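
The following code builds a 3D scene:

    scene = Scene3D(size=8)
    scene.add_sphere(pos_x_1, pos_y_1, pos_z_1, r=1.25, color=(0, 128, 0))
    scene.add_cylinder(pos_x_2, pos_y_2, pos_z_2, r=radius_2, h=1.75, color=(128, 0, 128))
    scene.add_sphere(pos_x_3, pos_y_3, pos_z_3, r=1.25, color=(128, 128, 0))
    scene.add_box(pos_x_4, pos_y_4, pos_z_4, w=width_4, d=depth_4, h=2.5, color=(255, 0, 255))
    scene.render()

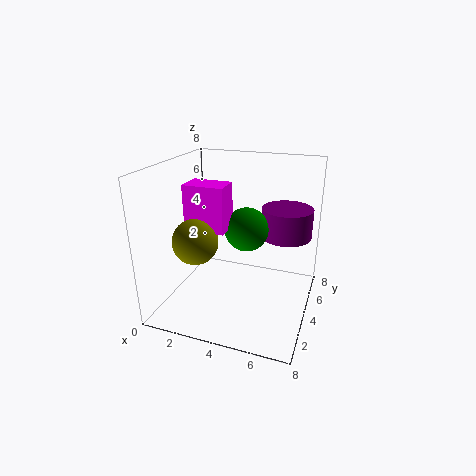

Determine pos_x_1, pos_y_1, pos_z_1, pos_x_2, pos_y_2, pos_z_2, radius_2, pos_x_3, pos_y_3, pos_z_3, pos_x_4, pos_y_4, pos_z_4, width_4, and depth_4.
pos_x_1 = 4.25, pos_y_1 = 4.75, pos_z_1 = 4.25, pos_x_2 = 6.25, pos_y_2 = 6.25, pos_z_2 = 3.5, radius_2 = 1.5, pos_x_3 = 2, pos_y_3 = 2.75, pos_z_3 = 4, pos_x_4 = 1.25, pos_y_4 = 3, pos_z_4 = 4.5, width_4 = 2.25, depth_4 = 1.5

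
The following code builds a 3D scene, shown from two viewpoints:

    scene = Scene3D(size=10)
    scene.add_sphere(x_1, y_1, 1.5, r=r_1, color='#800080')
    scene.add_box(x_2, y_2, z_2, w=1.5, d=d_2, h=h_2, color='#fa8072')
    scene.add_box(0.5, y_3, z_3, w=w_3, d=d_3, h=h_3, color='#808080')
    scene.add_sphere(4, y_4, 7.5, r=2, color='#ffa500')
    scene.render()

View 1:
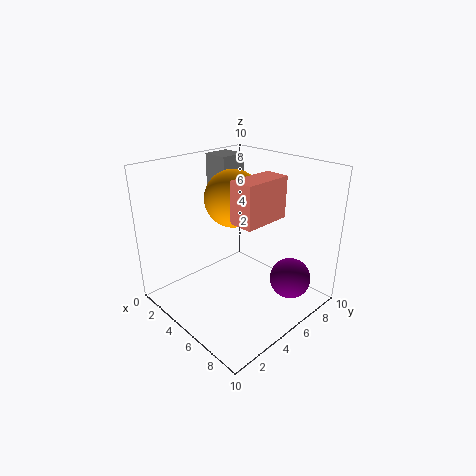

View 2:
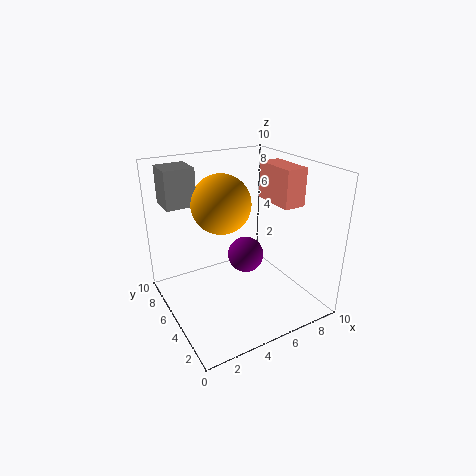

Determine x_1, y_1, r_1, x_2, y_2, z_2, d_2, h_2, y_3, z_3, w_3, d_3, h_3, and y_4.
x_1 = 7.5, y_1 = 8, r_1 = 1.5, x_2 = 7, y_2 = 2.5, z_2 = 7.5, d_2 = 3, h_2 = 2.5, y_3 = 6, z_3 = 7.5, w_3 = 2, d_3 = 2, h_3 = 2.5, y_4 = 5.5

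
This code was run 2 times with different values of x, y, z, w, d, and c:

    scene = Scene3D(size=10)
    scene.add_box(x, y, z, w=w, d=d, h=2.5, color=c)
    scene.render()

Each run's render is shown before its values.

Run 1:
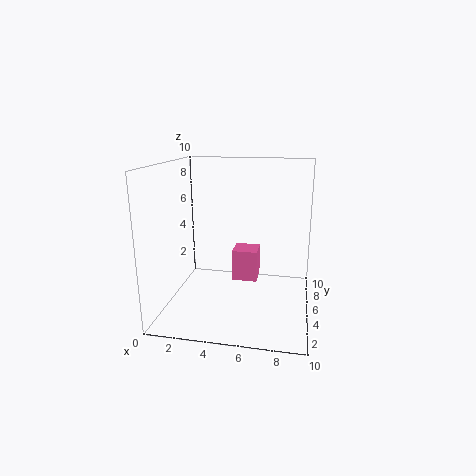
x = 4; y = 7.5; z = 0.5; w = 2; d = 2; c = 'hotpink'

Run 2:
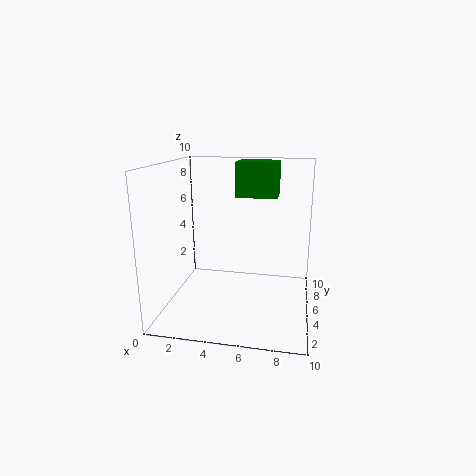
x = 4.5; y = 6.5; z = 7.5; w = 3; d = 2.5; c = 'green'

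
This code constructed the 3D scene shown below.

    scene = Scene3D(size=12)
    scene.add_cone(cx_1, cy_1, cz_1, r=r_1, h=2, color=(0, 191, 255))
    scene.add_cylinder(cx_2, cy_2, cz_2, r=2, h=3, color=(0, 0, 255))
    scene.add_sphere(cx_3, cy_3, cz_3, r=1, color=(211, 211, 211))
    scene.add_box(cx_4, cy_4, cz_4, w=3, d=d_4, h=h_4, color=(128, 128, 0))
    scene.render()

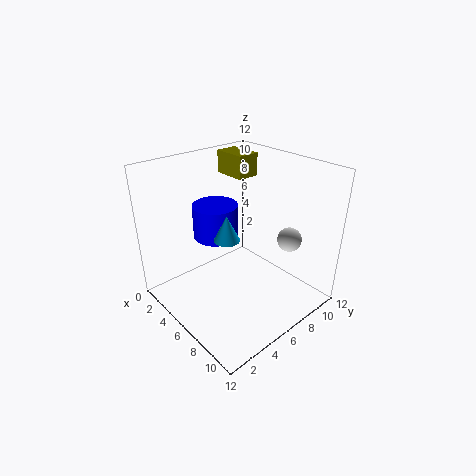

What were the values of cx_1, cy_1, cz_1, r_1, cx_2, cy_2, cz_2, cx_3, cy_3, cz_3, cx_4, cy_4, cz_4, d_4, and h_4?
cx_1 = 7
cy_1 = 4
cz_1 = 7
r_1 = 1
cx_2 = 3
cy_2 = 6
cz_2 = 5
cx_3 = 9
cy_3 = 9
cz_3 = 6
cx_4 = 1
cy_4 = 8
cz_4 = 10
d_4 = 2
h_4 = 2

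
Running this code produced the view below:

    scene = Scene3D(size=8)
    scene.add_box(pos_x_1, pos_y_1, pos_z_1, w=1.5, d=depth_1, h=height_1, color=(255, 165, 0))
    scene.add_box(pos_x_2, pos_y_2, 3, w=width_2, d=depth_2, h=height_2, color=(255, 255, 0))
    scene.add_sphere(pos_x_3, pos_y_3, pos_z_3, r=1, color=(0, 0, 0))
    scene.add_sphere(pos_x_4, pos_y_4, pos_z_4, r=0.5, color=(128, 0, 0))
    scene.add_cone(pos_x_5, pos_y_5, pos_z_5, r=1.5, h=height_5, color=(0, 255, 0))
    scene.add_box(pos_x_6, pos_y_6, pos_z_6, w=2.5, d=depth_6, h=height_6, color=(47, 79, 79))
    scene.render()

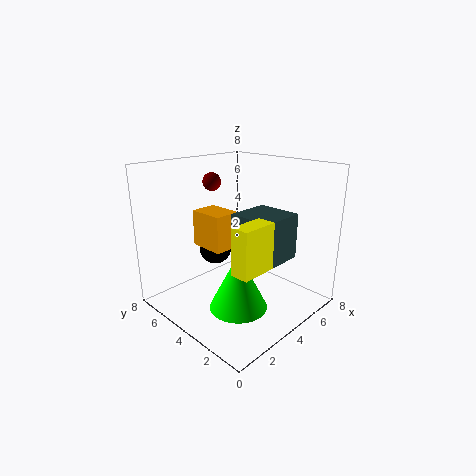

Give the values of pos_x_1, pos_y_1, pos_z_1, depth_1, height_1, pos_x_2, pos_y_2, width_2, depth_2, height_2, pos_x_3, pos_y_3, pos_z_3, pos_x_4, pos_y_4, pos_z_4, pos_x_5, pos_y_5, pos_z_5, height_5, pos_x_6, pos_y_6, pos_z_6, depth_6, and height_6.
pos_x_1 = 2.5
pos_y_1 = 4
pos_z_1 = 3.5
depth_1 = 2
height_1 = 2
pos_x_2 = 2
pos_y_2 = 1.5
width_2 = 2
depth_2 = 1
height_2 = 2.5
pos_x_3 = 4.5
pos_y_3 = 6.5
pos_z_3 = 2.5
pos_x_4 = 3.5
pos_y_4 = 5.5
pos_z_4 = 7
pos_x_5 = 2.5
pos_y_5 = 2.5
pos_z_5 = 1
height_5 = 3
pos_x_6 = 3.5
pos_y_6 = 1.5
pos_z_6 = 3
depth_6 = 2.5
height_6 = 2.5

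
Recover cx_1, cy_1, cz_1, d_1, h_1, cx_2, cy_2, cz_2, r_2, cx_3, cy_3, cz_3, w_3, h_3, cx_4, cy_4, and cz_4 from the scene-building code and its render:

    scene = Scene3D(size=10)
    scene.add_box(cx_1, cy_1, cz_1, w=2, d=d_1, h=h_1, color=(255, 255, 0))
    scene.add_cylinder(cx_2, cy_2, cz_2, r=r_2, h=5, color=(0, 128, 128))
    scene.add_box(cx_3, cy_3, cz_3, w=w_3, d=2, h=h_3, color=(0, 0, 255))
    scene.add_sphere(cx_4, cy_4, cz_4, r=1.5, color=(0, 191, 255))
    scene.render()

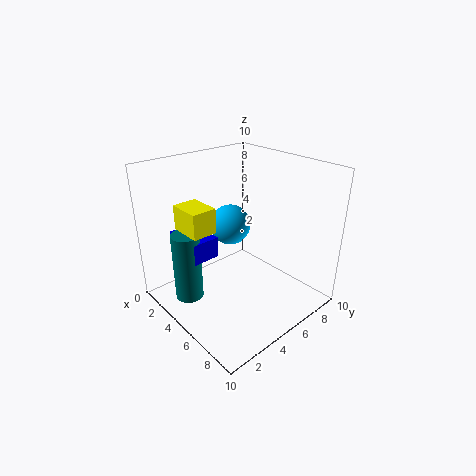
cx_1 = 4.5
cy_1 = 0.5
cz_1 = 7
d_1 = 1.5
h_1 = 1.5
cx_2 = 3
cy_2 = 2
cz_2 = 0.5
r_2 = 1
cx_3 = 1
cy_3 = 2
cz_3 = 3.5
w_3 = 3
h_3 = 1.5
cx_4 = 3
cy_4 = 6
cz_4 = 5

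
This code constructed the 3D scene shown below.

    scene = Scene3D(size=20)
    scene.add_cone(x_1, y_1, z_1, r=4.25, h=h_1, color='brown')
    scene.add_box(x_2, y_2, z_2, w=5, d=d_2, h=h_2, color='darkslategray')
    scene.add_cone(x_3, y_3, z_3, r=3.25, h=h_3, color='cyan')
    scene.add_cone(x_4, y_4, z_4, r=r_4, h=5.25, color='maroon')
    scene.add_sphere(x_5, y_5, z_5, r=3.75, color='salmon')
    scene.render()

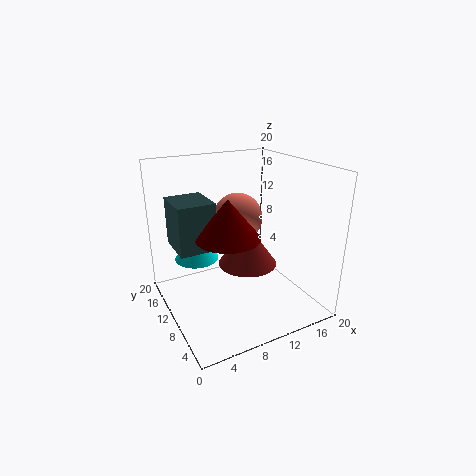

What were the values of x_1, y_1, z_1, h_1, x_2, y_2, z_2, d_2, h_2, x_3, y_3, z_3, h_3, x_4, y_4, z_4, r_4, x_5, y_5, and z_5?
x_1 = 12
y_1 = 10.75
z_1 = 5.25
h_1 = 6
x_2 = 1.5
y_2 = 9.25
z_2 = 9.25
d_2 = 5.75
h_2 = 6.5
x_3 = 5.75
y_3 = 15.25
z_3 = 5.5
h_3 = 4.5
x_4 = 7.5
y_4 = 8
z_4 = 11.25
r_4 = 4.25
x_5 = 12.5
y_5 = 14.75
z_5 = 11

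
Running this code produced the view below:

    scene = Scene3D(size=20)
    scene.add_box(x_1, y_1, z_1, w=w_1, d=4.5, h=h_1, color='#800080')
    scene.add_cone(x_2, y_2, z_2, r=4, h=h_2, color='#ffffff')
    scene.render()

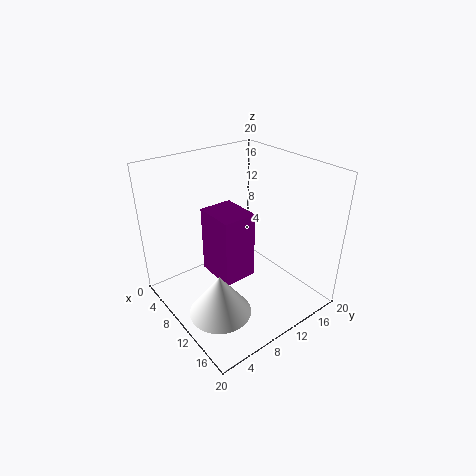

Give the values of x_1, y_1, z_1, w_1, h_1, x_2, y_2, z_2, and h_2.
x_1 = 8
y_1 = 5.5
z_1 = 6
w_1 = 5.5
h_1 = 9
x_2 = 14
y_2 = 4
z_2 = 3
h_2 = 5.5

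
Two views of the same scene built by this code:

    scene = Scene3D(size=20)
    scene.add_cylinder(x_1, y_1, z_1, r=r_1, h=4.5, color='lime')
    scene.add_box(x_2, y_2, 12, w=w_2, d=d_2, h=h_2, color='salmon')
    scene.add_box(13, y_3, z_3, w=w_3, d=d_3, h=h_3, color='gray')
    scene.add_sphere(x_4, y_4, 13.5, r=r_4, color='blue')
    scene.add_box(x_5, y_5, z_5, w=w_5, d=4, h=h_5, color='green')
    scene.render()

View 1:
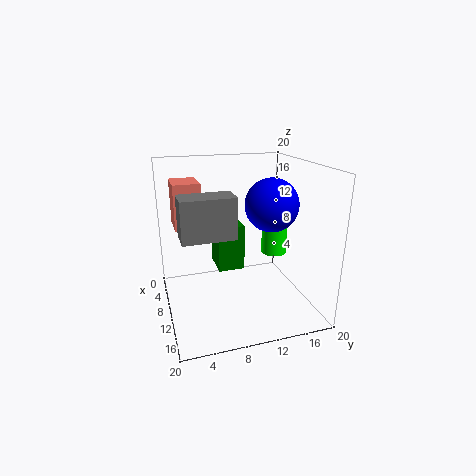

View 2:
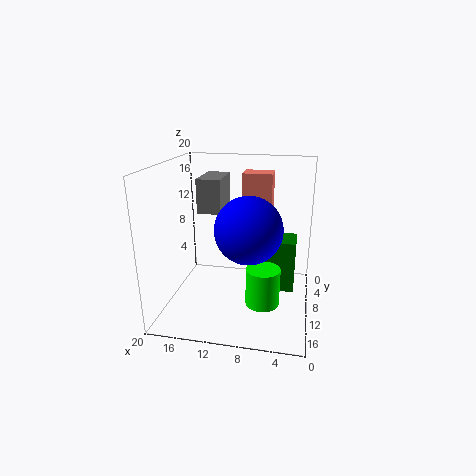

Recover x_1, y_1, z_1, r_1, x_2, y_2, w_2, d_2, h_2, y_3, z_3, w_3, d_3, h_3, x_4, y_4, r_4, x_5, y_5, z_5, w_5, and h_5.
x_1 = 5.5; y_1 = 17.5; z_1 = 5; r_1 = 2; x_2 = 6; y_2 = 1.5; w_2 = 4.5; d_2 = 3.5; h_2 = 6; y_3 = 1.5; z_3 = 12.5; w_3 = 3.5; d_3 = 6.5; h_3 = 5; x_4 = 7.5; y_4 = 16; r_4 = 4; x_5 = 2; y_5 = 8; z_5 = 3.5; w_5 = 5; h_5 = 7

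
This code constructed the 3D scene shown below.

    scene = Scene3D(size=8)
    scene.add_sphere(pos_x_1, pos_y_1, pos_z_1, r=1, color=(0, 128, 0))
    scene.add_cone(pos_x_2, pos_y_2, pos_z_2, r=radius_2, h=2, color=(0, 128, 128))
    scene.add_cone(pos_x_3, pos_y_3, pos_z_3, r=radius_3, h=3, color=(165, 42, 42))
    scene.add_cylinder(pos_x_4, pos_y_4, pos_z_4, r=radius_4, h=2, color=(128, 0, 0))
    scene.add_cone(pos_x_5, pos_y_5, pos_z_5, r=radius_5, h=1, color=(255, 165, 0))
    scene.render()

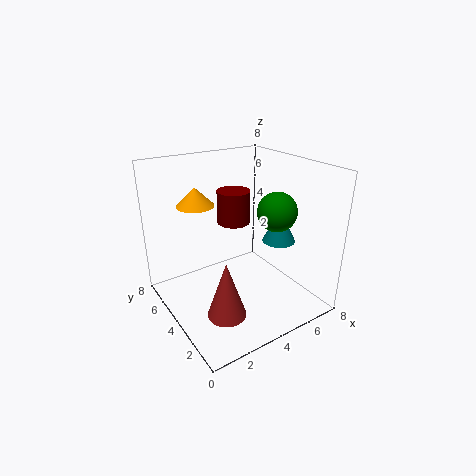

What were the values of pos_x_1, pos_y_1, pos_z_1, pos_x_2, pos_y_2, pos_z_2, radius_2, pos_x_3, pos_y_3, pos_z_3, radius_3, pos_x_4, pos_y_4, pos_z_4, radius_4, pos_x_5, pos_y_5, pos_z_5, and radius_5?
pos_x_1 = 5; pos_y_1 = 2; pos_z_1 = 6; pos_x_2 = 7; pos_y_2 = 4; pos_z_2 = 3; radius_2 = 1; pos_x_3 = 2; pos_y_3 = 2; pos_z_3 = 1; radius_3 = 1; pos_x_4 = 5; pos_y_4 = 6; pos_z_4 = 4; radius_4 = 1; pos_x_5 = 2; pos_y_5 = 5; pos_z_5 = 6; radius_5 = 1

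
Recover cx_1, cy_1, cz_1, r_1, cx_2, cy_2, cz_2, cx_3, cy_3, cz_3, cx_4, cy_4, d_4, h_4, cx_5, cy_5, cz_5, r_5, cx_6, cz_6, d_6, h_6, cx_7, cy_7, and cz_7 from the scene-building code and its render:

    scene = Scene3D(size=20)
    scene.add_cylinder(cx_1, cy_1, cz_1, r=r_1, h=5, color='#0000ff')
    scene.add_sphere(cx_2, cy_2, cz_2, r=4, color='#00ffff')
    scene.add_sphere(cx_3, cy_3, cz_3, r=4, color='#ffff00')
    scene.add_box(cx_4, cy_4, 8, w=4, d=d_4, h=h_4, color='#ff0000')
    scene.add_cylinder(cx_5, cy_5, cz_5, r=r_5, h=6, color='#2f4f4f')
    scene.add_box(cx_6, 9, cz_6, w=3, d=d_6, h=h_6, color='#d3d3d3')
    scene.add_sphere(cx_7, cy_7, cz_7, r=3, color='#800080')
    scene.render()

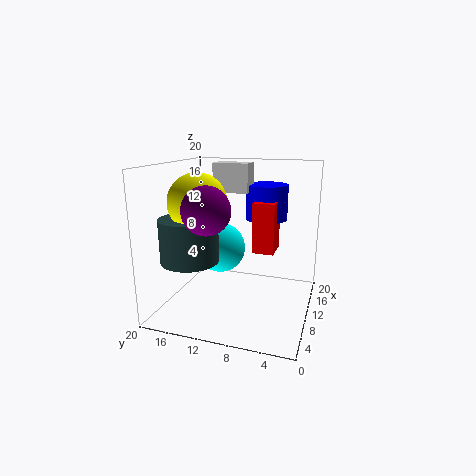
cx_1 = 14
cy_1 = 7
cz_1 = 12
r_1 = 3
cx_2 = 16
cy_2 = 15
cz_2 = 6
cx_3 = 8
cy_3 = 15
cz_3 = 15
cx_4 = 10
cy_4 = 5
d_4 = 3
h_4 = 7
cx_5 = 7
cy_5 = 16
cz_5 = 7
r_5 = 4
cx_6 = 11
cz_6 = 16
d_6 = 5
h_6 = 4
cx_7 = 4
cy_7 = 12
cz_7 = 15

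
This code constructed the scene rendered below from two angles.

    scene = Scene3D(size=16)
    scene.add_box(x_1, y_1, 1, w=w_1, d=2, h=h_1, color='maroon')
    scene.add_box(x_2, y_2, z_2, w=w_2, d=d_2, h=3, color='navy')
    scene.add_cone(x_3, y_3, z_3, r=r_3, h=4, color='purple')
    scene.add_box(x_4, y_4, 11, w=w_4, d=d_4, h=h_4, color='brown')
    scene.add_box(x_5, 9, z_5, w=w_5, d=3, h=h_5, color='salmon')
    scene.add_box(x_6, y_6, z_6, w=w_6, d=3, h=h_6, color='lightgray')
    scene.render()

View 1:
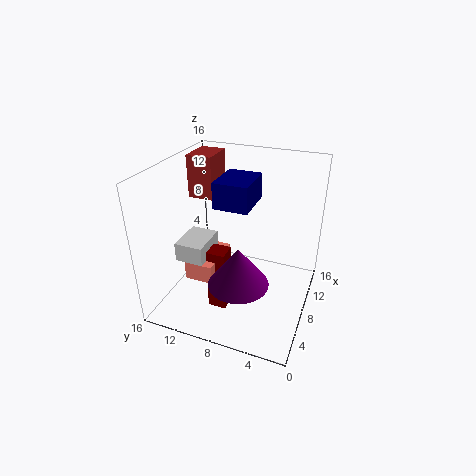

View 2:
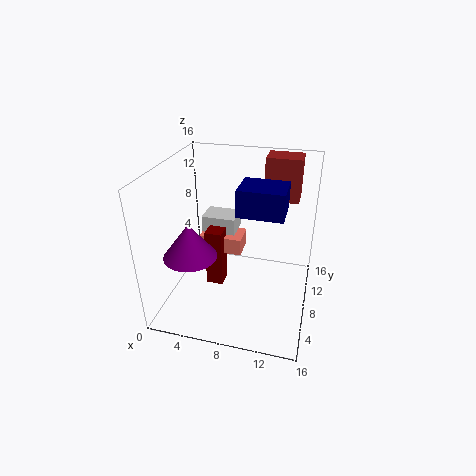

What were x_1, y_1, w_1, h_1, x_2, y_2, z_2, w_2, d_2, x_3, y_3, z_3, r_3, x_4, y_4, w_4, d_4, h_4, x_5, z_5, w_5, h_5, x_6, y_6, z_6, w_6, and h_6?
x_1 = 4
y_1 = 8
w_1 = 2
h_1 = 7
x_2 = 8
y_2 = 7
z_2 = 11
w_2 = 5
d_2 = 4
x_3 = 3
y_3 = 6
z_3 = 6
r_3 = 3
x_4 = 10
y_4 = 12
w_4 = 4
d_4 = 3
h_4 = 5
x_5 = 3
z_5 = 5
w_5 = 5
h_5 = 2
x_6 = 3
y_6 = 10
z_6 = 7
w_6 = 4
h_6 = 2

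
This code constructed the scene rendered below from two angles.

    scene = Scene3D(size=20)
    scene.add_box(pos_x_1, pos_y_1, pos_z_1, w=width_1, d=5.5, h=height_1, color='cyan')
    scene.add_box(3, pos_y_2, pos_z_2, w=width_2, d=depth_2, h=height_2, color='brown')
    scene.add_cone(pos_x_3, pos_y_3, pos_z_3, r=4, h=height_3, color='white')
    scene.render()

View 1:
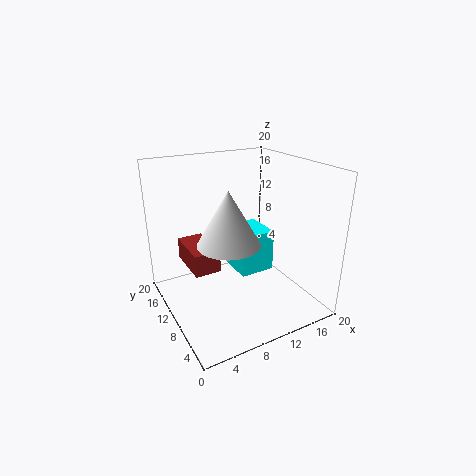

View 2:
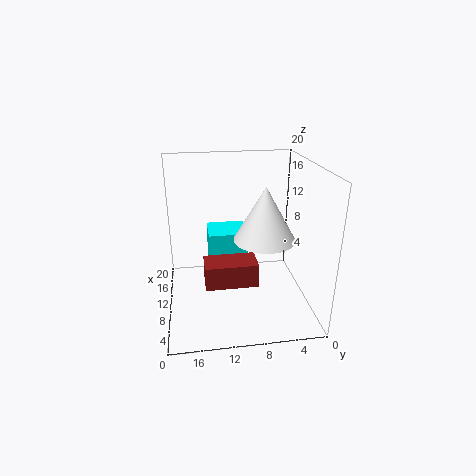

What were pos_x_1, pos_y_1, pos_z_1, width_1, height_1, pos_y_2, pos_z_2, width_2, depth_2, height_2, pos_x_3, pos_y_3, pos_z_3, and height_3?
pos_x_1 = 10
pos_y_1 = 8.5
pos_z_1 = 4.5
width_1 = 5
height_1 = 6
pos_y_2 = 8.5
pos_z_2 = 6.5
width_2 = 3.5
depth_2 = 6.5
height_2 = 3
pos_x_3 = 7
pos_y_3 = 7
pos_z_3 = 11
height_3 = 7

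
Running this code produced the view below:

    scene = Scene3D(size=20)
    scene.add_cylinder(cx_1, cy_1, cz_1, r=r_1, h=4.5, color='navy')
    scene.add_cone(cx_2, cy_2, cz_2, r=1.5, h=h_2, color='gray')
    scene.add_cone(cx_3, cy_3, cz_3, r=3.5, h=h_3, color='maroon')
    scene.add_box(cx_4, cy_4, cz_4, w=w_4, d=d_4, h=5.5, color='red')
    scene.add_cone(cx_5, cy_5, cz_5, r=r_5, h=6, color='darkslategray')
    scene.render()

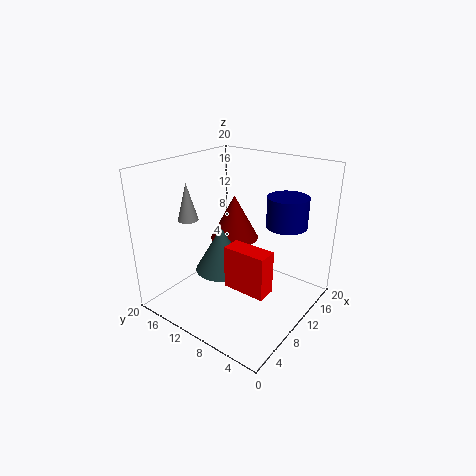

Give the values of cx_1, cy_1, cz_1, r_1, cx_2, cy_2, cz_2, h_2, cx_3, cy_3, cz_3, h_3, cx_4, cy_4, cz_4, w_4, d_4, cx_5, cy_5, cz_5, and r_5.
cx_1 = 16.5
cy_1 = 6
cz_1 = 10.5
r_1 = 3
cx_2 = 8
cy_2 = 17.5
cz_2 = 11.5
h_2 = 5.5
cx_3 = 12.5
cy_3 = 12.5
cz_3 = 8.5
h_3 = 6.5
cx_4 = 4.5
cy_4 = 2.5
cz_4 = 6
w_4 = 2.5
d_4 = 5.5
cx_5 = 7
cy_5 = 10.5
cz_5 = 6.5
r_5 = 3.5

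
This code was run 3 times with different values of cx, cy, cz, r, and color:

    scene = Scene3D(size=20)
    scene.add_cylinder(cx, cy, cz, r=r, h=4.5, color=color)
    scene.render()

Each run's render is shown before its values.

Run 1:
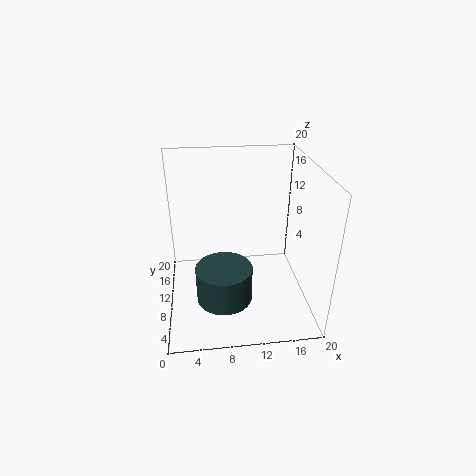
cx = 7.5, cy = 4, cz = 5, r = 3.5, color = 'darkslategray'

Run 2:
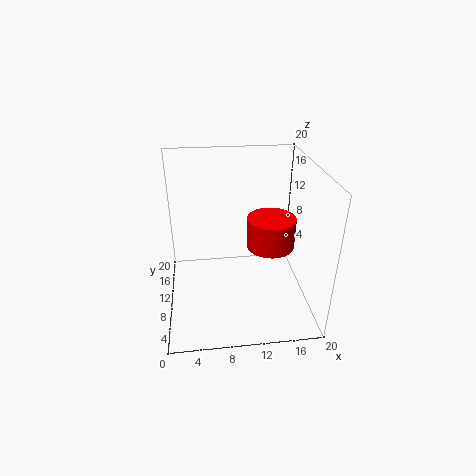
cx = 15, cy = 11.5, cz = 7.5, r = 3.5, color = 'red'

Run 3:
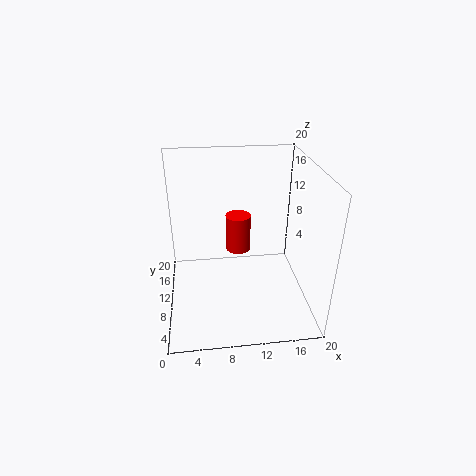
cx = 9.5, cy = 6, cz = 11, r = 1.5, color = 'red'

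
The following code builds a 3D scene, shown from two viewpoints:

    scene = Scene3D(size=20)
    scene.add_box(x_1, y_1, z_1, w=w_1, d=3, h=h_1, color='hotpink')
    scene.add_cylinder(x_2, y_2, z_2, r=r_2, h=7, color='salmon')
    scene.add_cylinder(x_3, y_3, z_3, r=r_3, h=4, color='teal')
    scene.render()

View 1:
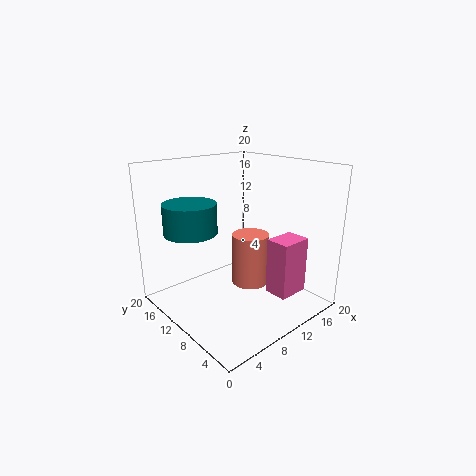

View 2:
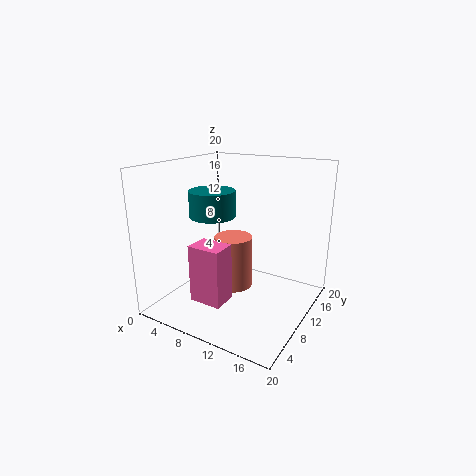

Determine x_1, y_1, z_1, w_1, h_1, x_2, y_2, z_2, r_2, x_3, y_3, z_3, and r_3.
x_1 = 9, y_1 = 0.5, z_1 = 5, w_1 = 4, h_1 = 7, x_2 = 10.5, y_2 = 8, z_2 = 4, r_2 = 2.5, x_3 = 4, y_3 = 12.5, z_3 = 11.5, r_3 = 3.5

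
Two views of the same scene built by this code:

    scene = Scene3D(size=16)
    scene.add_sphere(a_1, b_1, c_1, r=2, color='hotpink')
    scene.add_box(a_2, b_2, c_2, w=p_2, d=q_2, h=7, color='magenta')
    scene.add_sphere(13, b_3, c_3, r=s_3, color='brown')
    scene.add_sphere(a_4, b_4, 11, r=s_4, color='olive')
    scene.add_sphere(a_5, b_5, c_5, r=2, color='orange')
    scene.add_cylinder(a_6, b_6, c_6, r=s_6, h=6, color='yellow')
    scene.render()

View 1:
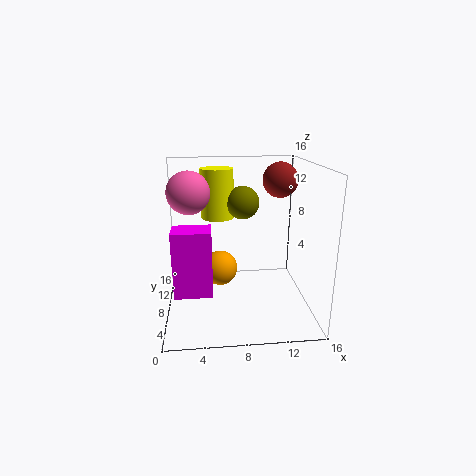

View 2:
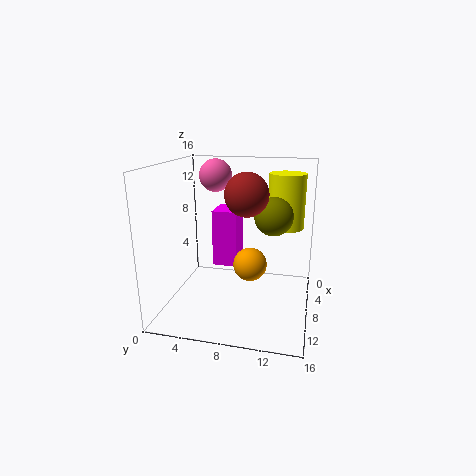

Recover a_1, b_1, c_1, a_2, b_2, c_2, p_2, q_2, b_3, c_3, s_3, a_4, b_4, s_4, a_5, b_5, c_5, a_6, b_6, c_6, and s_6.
a_1 = 3
b_1 = 4
c_1 = 14
a_2 = 1
b_2 = 4
c_2 = 3
p_2 = 4
q_2 = 3
b_3 = 10
c_3 = 14
s_3 = 2
a_4 = 9
b_4 = 12
s_4 = 2
a_5 = 6
b_5 = 9
c_5 = 4
a_6 = 6
b_6 = 13
c_6 = 9
s_6 = 2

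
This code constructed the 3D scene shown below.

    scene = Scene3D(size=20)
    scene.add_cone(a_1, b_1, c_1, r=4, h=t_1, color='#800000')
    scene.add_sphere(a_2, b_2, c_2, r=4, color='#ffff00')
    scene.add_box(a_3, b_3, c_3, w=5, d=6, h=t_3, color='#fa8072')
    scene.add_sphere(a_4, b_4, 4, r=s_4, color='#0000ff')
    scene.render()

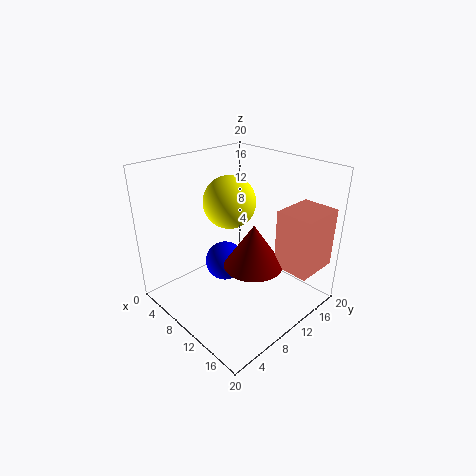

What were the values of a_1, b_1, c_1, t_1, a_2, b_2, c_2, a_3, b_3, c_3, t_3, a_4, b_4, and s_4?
a_1 = 13; b_1 = 10; c_1 = 7; t_1 = 6; a_2 = 5; b_2 = 13; c_2 = 13; a_3 = 15; b_3 = 12; c_3 = 7; t_3 = 8; a_4 = 6; b_4 = 11; s_4 = 3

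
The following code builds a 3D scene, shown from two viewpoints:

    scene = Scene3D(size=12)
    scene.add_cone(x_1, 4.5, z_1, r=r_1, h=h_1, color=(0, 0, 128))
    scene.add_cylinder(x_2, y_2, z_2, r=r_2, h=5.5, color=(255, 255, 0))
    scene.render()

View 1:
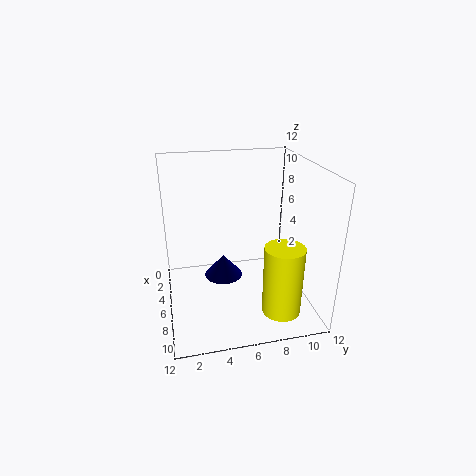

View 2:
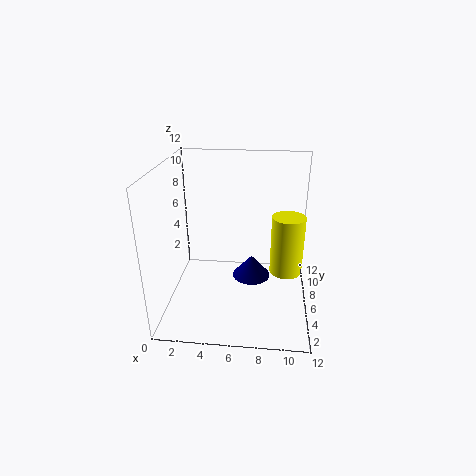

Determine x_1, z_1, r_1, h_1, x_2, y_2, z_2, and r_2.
x_1 = 7.25, z_1 = 3.5, r_1 = 1.5, h_1 = 1.75, x_2 = 10.25, y_2 = 8.5, z_2 = 1.5, r_2 = 1.5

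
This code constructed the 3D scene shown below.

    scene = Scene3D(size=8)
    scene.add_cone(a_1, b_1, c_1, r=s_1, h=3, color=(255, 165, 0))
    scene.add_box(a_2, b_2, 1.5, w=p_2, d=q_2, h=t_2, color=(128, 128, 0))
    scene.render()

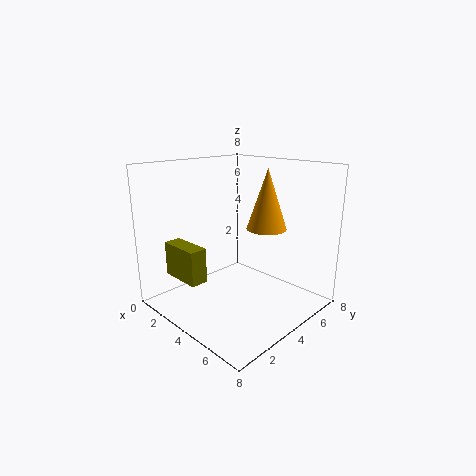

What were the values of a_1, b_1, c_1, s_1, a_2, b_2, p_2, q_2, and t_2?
a_1 = 6
b_1 = 4
c_1 = 5
s_1 = 1
a_2 = 0.5
b_2 = 1.5
p_2 = 2.5
q_2 = 1
t_2 = 2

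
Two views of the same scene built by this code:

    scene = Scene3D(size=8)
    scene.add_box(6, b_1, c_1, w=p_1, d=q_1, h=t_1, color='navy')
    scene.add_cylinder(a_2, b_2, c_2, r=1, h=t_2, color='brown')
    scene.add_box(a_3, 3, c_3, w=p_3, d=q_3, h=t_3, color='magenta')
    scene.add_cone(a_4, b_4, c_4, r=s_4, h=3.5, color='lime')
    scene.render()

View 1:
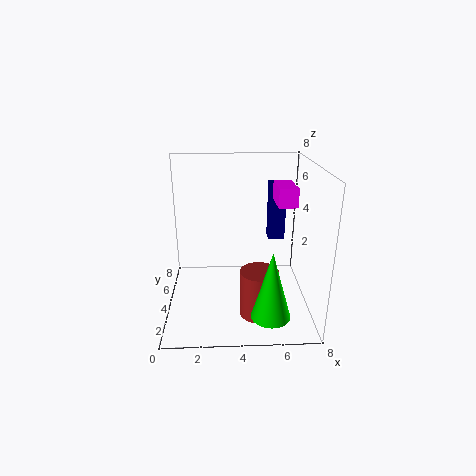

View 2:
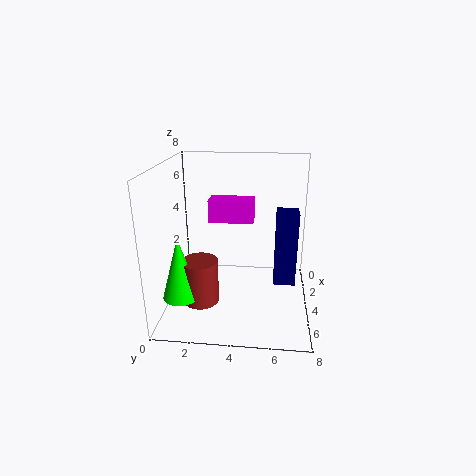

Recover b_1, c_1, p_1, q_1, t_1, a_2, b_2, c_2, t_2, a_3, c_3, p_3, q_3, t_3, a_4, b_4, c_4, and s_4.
b_1 = 6; c_1 = 3; p_1 = 1; q_1 = 1; t_1 = 3.5; a_2 = 5; b_2 = 2; c_2 = 0.5; t_2 = 2.5; a_3 = 6; c_3 = 6; p_3 = 1; q_3 = 2; t_3 = 1; a_4 = 5.5; b_4 = 1; c_4 = 1; s_4 = 1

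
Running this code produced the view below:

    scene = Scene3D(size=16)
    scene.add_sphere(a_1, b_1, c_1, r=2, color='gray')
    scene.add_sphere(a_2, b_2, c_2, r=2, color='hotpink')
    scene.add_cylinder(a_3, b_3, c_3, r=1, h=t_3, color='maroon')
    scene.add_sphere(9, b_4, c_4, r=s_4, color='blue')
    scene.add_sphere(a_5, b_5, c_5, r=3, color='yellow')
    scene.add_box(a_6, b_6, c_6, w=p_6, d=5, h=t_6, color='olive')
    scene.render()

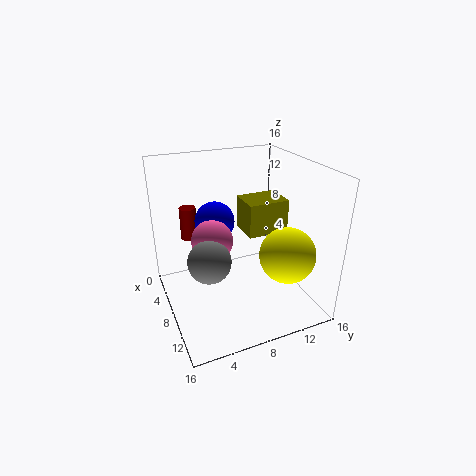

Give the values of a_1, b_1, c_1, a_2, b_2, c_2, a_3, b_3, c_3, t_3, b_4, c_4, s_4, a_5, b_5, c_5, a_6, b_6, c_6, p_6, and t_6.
a_1 = 13; b_1 = 3; c_1 = 9; a_2 = 11; b_2 = 4; c_2 = 10; a_3 = 2; b_3 = 4; c_3 = 6; t_3 = 4; b_4 = 5; c_4 = 11; s_4 = 2; a_5 = 12; b_5 = 12; c_5 = 7; a_6 = 3; b_6 = 10; c_6 = 7; p_6 = 4; t_6 = 4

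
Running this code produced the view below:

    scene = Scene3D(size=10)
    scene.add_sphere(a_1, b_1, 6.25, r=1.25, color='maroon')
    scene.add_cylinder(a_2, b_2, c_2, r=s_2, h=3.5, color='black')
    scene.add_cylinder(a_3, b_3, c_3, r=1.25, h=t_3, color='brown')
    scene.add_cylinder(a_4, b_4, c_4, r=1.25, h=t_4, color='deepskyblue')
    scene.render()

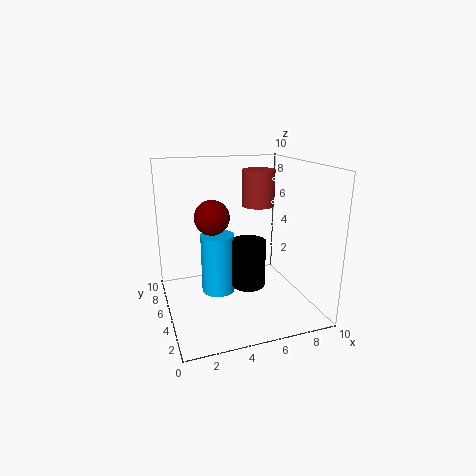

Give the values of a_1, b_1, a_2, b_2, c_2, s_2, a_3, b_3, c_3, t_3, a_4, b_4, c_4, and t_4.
a_1 = 3.5
b_1 = 6.25
a_2 = 6
b_2 = 5.5
c_2 = 1
s_2 = 1.25
a_3 = 7.5
b_3 = 7.5
c_3 = 6.5
t_3 = 2.75
a_4 = 4
b_4 = 6.75
c_4 = 0.25
t_4 = 4.5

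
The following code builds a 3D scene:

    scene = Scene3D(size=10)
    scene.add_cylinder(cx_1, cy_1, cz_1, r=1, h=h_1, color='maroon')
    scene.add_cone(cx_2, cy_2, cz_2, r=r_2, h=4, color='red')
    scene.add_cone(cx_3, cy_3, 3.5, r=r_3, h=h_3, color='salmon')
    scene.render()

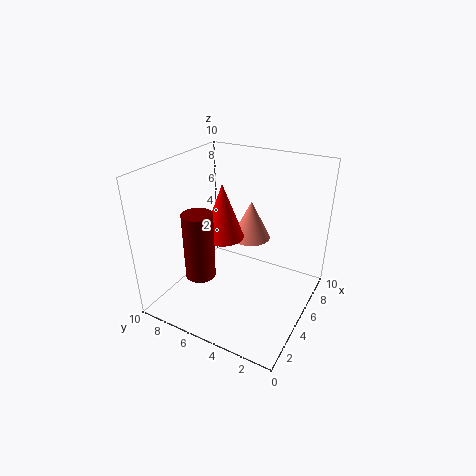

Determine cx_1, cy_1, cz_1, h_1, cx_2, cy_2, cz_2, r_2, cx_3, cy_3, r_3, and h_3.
cx_1 = 2.5
cy_1 = 6.5
cz_1 = 3
h_1 = 4.5
cx_2 = 5.5
cy_2 = 6.5
cz_2 = 4.5
r_2 = 1.5
cx_3 = 8
cy_3 = 5.5
r_3 = 1.5
h_3 = 3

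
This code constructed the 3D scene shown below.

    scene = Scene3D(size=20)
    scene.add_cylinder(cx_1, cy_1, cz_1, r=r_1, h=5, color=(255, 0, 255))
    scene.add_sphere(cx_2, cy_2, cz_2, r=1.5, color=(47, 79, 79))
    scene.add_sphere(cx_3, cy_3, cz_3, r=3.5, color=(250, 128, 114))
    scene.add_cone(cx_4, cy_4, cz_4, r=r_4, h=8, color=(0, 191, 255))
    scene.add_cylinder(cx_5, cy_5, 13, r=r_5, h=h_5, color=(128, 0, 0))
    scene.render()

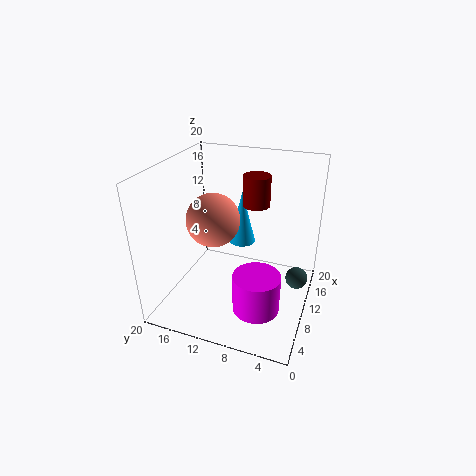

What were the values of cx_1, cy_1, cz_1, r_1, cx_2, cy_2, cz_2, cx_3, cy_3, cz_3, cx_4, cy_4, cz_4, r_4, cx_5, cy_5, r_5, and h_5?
cx_1 = 4.5
cy_1 = 5.5
cz_1 = 3.5
r_1 = 3
cx_2 = 10.5
cy_2 = 1.5
cz_2 = 5
cx_3 = 7.5
cy_3 = 12.5
cz_3 = 13.5
cx_4 = 14.5
cy_4 = 11
cz_4 = 7
r_4 = 2
cx_5 = 15
cy_5 = 9
r_5 = 2
h_5 = 4.5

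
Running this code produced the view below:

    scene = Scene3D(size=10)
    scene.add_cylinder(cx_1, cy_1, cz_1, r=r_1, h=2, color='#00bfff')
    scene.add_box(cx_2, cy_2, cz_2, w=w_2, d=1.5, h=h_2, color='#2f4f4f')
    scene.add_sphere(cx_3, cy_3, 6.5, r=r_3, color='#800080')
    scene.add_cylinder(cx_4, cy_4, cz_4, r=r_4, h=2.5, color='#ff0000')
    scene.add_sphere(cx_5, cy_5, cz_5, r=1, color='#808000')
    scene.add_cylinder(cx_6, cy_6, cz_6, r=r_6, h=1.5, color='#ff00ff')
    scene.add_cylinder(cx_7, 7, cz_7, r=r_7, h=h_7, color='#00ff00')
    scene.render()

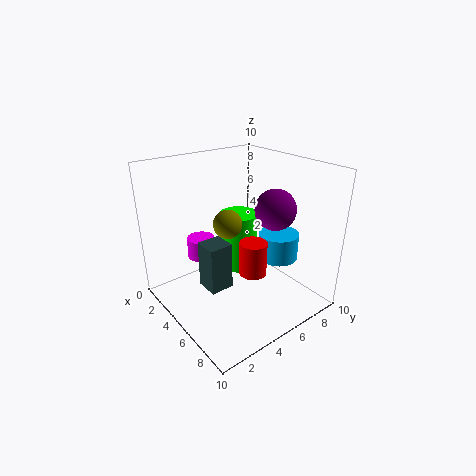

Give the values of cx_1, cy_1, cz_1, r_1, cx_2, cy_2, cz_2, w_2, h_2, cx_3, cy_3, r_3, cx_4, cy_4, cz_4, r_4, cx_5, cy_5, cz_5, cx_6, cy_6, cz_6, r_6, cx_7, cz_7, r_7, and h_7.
cx_1 = 5.5
cy_1 = 8.5
cz_1 = 2.5
r_1 = 1.5
cx_2 = 5.5
cy_2 = 1.5
cz_2 = 3
w_2 = 1.5
h_2 = 3
cx_3 = 5.5
cy_3 = 8
r_3 = 1.5
cx_4 = 5.5
cy_4 = 6
cz_4 = 2
r_4 = 1
cx_5 = 4.5
cy_5 = 4.5
cz_5 = 6
cx_6 = 2.5
cy_6 = 3.5
cz_6 = 3
r_6 = 1
cx_7 = 2.5
cz_7 = 1
r_7 = 1.5
h_7 = 4.5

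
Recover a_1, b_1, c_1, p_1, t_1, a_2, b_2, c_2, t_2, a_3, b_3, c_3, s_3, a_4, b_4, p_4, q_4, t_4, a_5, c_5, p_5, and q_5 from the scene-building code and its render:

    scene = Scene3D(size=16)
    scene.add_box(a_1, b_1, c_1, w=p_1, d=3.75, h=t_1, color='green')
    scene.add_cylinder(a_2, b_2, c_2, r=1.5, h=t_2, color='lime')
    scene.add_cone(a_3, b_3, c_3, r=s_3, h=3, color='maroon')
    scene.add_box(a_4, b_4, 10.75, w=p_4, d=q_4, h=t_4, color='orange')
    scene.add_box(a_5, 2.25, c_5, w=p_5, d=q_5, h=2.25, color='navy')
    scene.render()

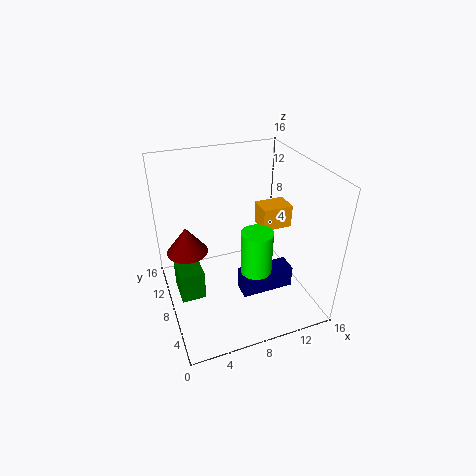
a_1 = 1
b_1 = 7.25
c_1 = 1.25
p_1 = 2.75
t_1 = 3.5
a_2 = 7.75
b_2 = 2.5
c_2 = 7.75
t_2 = 4.25
a_3 = 2.5
b_3 = 9.25
c_3 = 6.75
s_3 = 2.25
a_4 = 9.25
b_4 = 4.25
p_4 = 3
q_4 = 2.25
t_4 = 2.25
a_5 = 6.5
c_5 = 4.75
p_5 = 5.25
q_5 = 2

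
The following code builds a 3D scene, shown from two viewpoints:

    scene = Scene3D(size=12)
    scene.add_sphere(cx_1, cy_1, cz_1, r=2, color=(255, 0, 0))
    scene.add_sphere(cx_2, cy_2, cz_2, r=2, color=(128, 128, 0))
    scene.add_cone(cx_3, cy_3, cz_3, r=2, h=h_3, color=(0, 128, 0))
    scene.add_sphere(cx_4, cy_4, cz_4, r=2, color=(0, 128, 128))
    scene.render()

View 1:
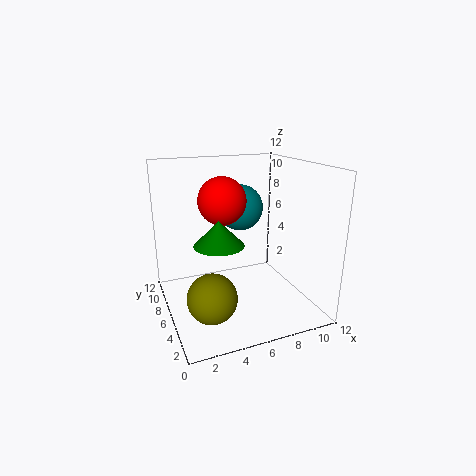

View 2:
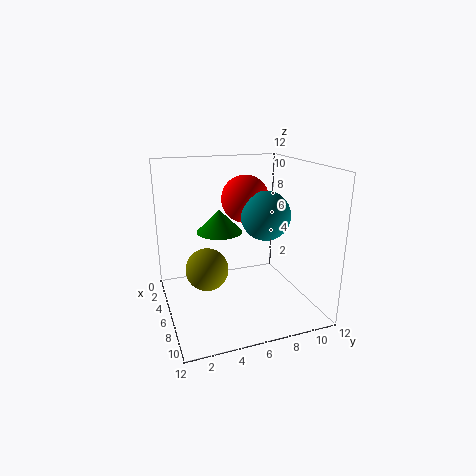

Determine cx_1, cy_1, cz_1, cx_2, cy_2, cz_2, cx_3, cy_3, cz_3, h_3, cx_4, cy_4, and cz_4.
cx_1 = 5
cy_1 = 7
cz_1 = 9
cx_2 = 3
cy_2 = 4
cz_2 = 2
cx_3 = 4
cy_3 = 5
cz_3 = 6
h_3 = 2
cx_4 = 7
cy_4 = 8
cz_4 = 8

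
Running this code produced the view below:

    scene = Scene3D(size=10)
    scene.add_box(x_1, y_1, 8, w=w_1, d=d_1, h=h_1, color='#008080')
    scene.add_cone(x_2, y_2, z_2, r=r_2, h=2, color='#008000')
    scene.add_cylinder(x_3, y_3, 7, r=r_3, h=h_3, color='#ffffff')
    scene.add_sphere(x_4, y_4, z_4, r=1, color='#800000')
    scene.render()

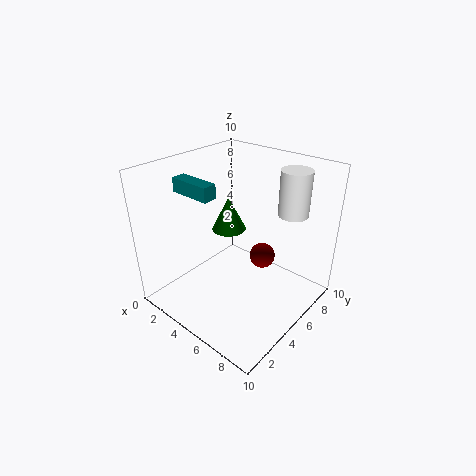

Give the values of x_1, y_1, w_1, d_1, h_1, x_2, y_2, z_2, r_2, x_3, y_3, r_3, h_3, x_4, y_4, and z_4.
x_1 = 1; y_1 = 3; w_1 = 3; d_1 = 1; h_1 = 1; x_2 = 6; y_2 = 3; z_2 = 7; r_2 = 1; x_3 = 8; y_3 = 7; r_3 = 1; h_3 = 3; x_4 = 5; y_4 = 8; z_4 = 2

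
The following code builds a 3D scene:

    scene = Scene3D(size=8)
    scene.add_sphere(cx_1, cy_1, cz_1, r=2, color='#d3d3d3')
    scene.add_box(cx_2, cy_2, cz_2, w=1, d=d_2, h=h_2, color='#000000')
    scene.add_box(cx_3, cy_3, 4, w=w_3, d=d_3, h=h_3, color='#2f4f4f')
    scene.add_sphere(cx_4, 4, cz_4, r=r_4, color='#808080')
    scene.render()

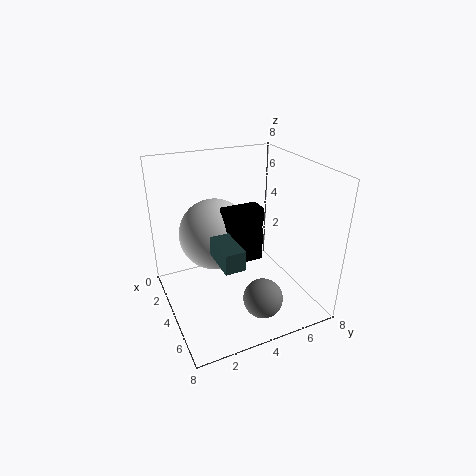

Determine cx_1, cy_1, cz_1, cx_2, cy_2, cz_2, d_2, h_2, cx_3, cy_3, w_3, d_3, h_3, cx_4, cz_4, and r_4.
cx_1 = 3
cy_1 = 3
cz_1 = 4
cx_2 = 4
cy_2 = 3
cz_2 = 3
d_2 = 2
h_2 = 3
cx_3 = 5
cy_3 = 2
w_3 = 2
d_3 = 1
h_3 = 1
cx_4 = 7
cz_4 = 2
r_4 = 1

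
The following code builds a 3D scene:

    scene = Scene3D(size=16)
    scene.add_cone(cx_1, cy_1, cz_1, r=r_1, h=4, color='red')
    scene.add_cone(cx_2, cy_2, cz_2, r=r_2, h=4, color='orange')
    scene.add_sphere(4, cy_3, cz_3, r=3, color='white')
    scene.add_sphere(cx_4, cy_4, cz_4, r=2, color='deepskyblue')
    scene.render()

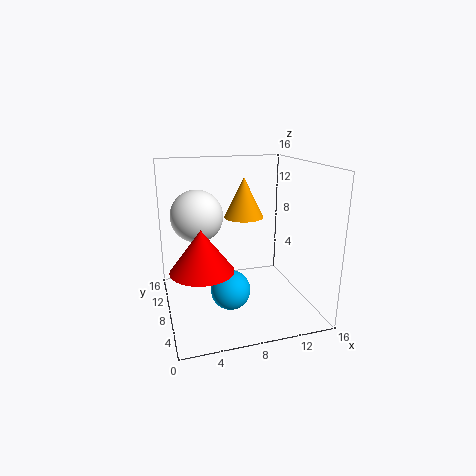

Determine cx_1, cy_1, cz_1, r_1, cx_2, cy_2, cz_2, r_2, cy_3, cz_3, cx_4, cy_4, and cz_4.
cx_1 = 3; cy_1 = 3; cz_1 = 7; r_1 = 3; cx_2 = 8; cy_2 = 6; cz_2 = 11; r_2 = 2; cy_3 = 11; cz_3 = 10; cx_4 = 6; cy_4 = 4; cz_4 = 4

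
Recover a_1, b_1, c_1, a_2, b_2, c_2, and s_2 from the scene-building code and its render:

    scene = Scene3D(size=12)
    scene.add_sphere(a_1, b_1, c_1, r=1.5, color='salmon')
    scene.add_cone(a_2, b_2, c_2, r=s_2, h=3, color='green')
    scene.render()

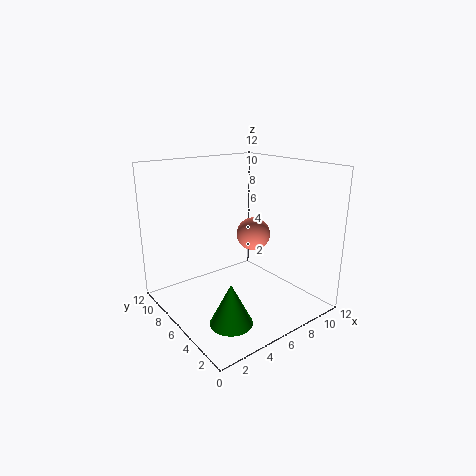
a_1 = 8.5; b_1 = 7; c_1 = 5.5; a_2 = 2; b_2 = 1.5; c_2 = 2; s_2 = 1.5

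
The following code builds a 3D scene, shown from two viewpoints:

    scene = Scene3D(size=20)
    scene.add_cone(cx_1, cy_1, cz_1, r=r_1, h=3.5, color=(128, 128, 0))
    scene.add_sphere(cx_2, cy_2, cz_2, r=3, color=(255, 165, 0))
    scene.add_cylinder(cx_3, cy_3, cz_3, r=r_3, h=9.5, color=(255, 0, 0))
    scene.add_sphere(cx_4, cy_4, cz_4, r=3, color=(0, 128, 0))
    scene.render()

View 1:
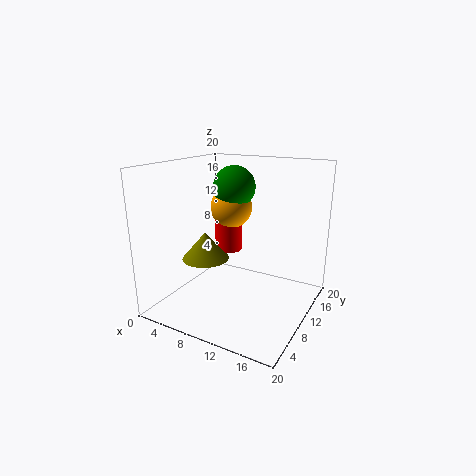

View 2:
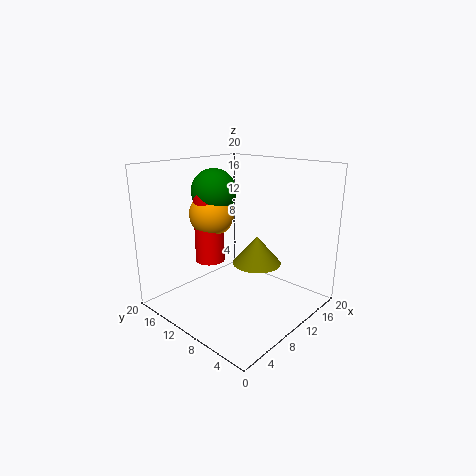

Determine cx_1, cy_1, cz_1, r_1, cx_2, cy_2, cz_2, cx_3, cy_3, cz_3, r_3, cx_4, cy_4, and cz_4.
cx_1 = 8, cy_1 = 5, cz_1 = 8.5, r_1 = 3, cx_2 = 7.5, cy_2 = 12.5, cz_2 = 13.5, cx_3 = 7, cy_3 = 12.5, cz_3 = 7, r_3 = 2, cx_4 = 8, cy_4 = 12.5, cz_4 = 16.5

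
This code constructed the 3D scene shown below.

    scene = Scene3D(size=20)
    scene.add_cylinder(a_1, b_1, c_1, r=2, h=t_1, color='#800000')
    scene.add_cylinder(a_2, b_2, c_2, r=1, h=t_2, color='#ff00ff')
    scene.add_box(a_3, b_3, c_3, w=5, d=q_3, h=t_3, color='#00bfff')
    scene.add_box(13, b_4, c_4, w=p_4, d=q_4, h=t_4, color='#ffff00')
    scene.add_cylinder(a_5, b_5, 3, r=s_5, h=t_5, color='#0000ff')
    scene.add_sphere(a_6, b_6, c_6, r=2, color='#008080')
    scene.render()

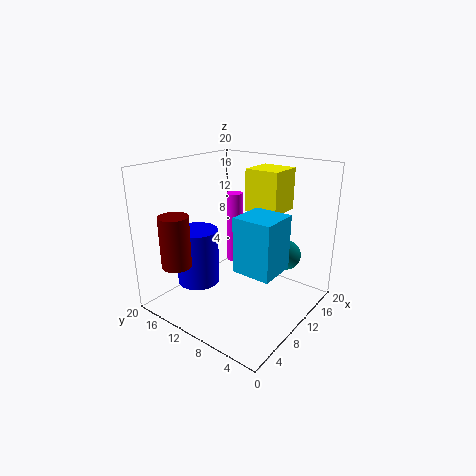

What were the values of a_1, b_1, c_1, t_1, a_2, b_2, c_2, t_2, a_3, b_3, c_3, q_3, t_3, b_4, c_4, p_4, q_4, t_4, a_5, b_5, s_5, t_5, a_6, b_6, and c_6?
a_1 = 3; b_1 = 15; c_1 = 7; t_1 = 7; a_2 = 8; b_2 = 9; c_2 = 8; t_2 = 9; a_3 = 5; b_3 = 2; c_3 = 8; q_3 = 5; t_3 = 7; b_4 = 6; c_4 = 13; p_4 = 5; q_4 = 5; t_4 = 6; a_5 = 7; b_5 = 15; s_5 = 3; t_5 = 8; a_6 = 13; b_6 = 4; c_6 = 8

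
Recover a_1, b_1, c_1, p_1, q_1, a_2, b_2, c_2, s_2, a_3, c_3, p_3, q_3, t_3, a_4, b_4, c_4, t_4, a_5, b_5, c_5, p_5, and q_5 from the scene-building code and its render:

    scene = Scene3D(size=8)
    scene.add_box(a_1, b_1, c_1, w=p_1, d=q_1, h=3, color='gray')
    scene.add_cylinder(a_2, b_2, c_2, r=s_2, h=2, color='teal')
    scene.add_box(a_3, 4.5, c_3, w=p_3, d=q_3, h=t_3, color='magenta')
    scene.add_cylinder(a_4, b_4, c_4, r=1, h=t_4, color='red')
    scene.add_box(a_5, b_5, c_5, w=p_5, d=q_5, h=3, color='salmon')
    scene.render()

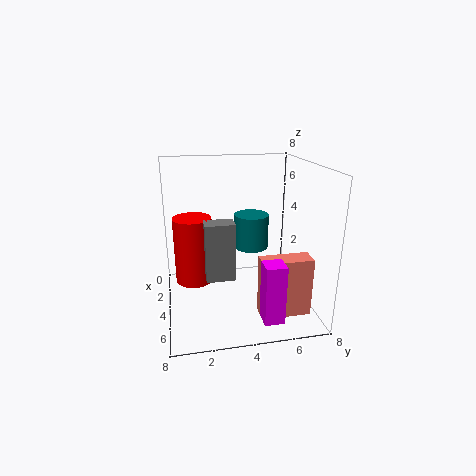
a_1 = 5; b_1 = 2; c_1 = 2.5; p_1 = 1; q_1 = 1.5; a_2 = 3; b_2 = 5; c_2 = 3; s_2 = 1; a_3 = 7; c_3 = 1; p_3 = 1; q_3 = 1; t_3 = 3; a_4 = 4.5; b_4 = 1.5; c_4 = 2; t_4 = 3.5; a_5 = 6.5; b_5 = 4.5; c_5 = 1; p_5 = 1; q_5 = 2.5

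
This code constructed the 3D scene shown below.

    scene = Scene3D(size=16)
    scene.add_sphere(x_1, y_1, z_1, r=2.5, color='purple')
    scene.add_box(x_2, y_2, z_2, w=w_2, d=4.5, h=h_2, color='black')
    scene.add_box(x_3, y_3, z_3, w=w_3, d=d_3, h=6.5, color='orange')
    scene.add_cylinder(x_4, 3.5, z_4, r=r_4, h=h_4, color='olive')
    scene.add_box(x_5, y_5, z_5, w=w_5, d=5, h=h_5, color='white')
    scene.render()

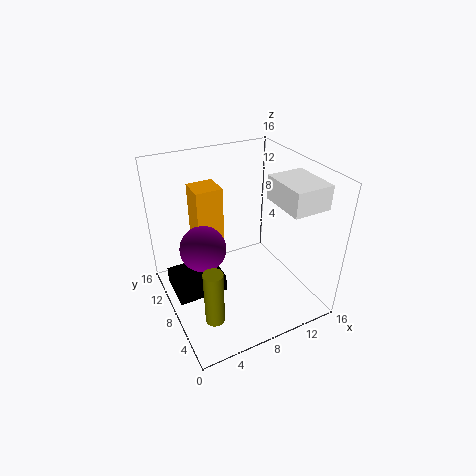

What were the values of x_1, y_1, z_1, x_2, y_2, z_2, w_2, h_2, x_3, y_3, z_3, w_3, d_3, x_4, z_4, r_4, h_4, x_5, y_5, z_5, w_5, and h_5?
x_1 = 4; y_1 = 8.5; z_1 = 7.5; x_2 = 0.5; y_2 = 7; z_2 = 2; w_2 = 5.5; h_2 = 2; x_3 = 4; y_3 = 9.5; z_3 = 7; w_3 = 3; d_3 = 3; x_4 = 3; z_4 = 2; r_4 = 1; h_4 = 6; x_5 = 10.5; y_5 = 1.5; z_5 = 13; w_5 = 4; h_5 = 2.5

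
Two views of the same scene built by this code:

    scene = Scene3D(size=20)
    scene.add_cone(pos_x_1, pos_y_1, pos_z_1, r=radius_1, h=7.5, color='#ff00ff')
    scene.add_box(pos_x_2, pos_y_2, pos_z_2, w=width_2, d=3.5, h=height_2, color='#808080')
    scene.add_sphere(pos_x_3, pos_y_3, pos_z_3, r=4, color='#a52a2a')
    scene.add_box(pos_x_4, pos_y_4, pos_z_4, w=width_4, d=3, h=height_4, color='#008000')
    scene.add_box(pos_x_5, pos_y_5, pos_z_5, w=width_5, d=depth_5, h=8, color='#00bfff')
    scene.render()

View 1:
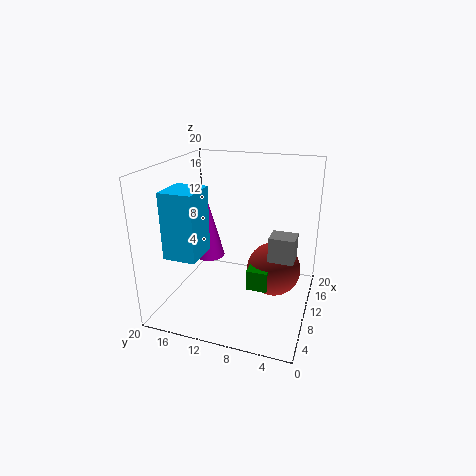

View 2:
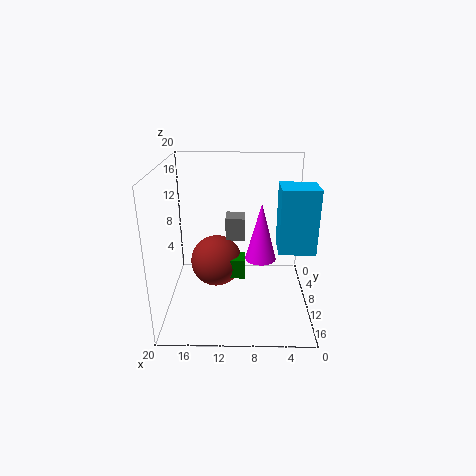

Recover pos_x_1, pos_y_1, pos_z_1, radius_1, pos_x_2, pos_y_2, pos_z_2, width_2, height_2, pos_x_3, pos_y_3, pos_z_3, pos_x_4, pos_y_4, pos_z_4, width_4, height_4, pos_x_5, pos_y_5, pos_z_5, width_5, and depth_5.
pos_x_1 = 7
pos_y_1 = 13
pos_z_1 = 8.5
radius_1 = 2
pos_x_2 = 9
pos_y_2 = 2
pos_z_2 = 7.5
width_2 = 3
height_2 = 3.5
pos_x_3 = 13.5
pos_y_3 = 5.5
pos_z_3 = 4
pos_x_4 = 9
pos_y_4 = 5.5
pos_z_4 = 2.5
width_4 = 4
height_4 = 3
pos_x_5 = 0.5
pos_y_5 = 12
pos_z_5 = 10.5
width_5 = 4.5
depth_5 = 4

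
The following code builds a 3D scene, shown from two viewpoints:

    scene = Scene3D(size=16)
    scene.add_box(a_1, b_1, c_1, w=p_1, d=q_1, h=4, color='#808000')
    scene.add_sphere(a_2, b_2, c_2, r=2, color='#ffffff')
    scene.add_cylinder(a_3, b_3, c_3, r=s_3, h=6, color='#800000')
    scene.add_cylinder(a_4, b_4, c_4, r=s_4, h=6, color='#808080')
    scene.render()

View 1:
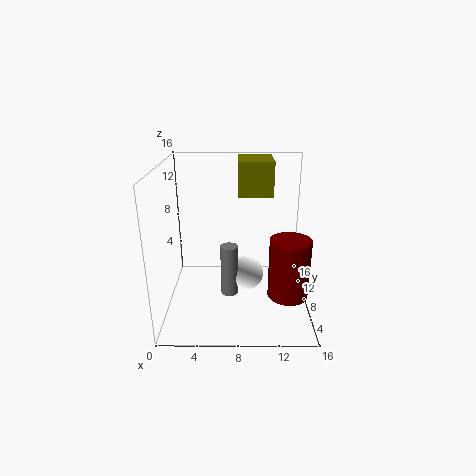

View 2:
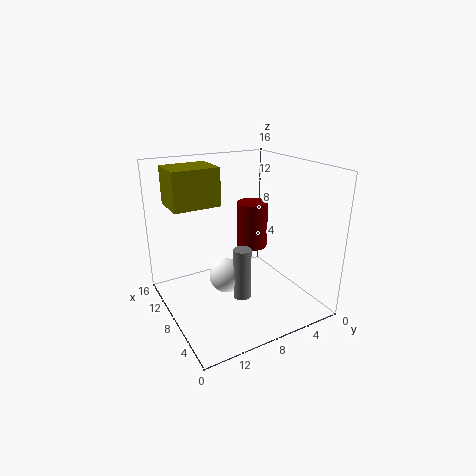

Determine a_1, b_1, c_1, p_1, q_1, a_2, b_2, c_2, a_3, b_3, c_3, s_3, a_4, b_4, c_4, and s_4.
a_1 = 8; b_1 = 10; c_1 = 12; p_1 = 4; q_1 = 5; a_2 = 9; b_2 = 9; c_2 = 3; a_3 = 13; b_3 = 3; c_3 = 4; s_3 = 2; a_4 = 7; b_4 = 8; c_4 = 1; s_4 = 1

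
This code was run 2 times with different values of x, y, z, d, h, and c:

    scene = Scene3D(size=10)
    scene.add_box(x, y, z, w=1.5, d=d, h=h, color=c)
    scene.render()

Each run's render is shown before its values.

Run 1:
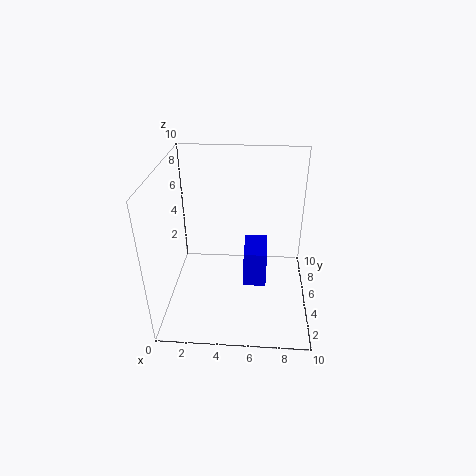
x = 5.5, y = 3, z = 2.5, d = 2.5, h = 2.5, c = 'blue'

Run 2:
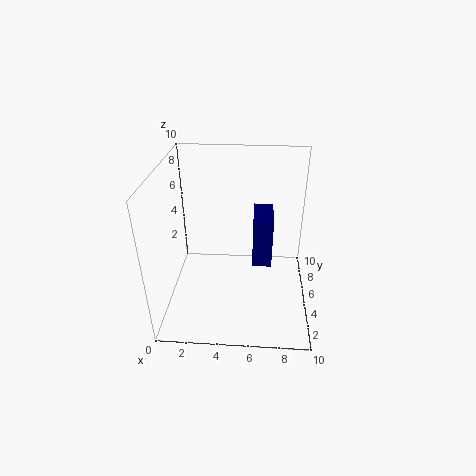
x = 6, y = 6.5, z = 1.5, d = 3, h = 4, c = 'navy'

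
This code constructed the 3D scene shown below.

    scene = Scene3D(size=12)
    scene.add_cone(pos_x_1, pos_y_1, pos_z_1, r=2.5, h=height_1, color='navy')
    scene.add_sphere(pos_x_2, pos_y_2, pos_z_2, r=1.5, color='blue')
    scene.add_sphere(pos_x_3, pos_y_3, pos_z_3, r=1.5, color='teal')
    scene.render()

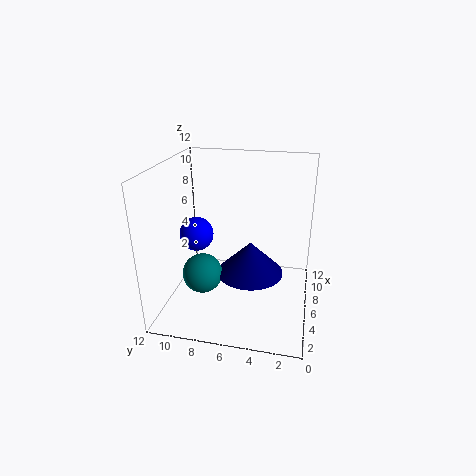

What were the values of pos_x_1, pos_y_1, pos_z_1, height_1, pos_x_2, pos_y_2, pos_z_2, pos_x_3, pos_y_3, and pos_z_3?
pos_x_1 = 3.5, pos_y_1 = 4.5, pos_z_1 = 4.5, height_1 = 2.5, pos_x_2 = 7, pos_y_2 = 10, pos_z_2 = 5.5, pos_x_3 = 2.5, pos_y_3 = 8, pos_z_3 = 4.5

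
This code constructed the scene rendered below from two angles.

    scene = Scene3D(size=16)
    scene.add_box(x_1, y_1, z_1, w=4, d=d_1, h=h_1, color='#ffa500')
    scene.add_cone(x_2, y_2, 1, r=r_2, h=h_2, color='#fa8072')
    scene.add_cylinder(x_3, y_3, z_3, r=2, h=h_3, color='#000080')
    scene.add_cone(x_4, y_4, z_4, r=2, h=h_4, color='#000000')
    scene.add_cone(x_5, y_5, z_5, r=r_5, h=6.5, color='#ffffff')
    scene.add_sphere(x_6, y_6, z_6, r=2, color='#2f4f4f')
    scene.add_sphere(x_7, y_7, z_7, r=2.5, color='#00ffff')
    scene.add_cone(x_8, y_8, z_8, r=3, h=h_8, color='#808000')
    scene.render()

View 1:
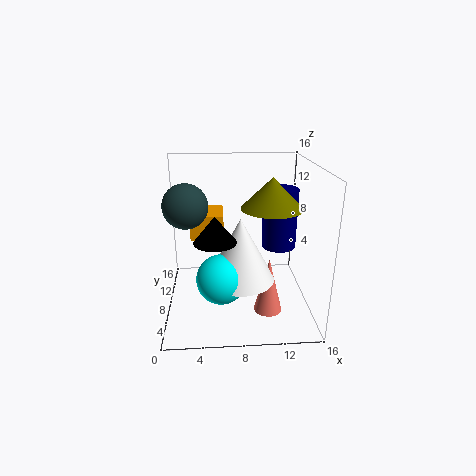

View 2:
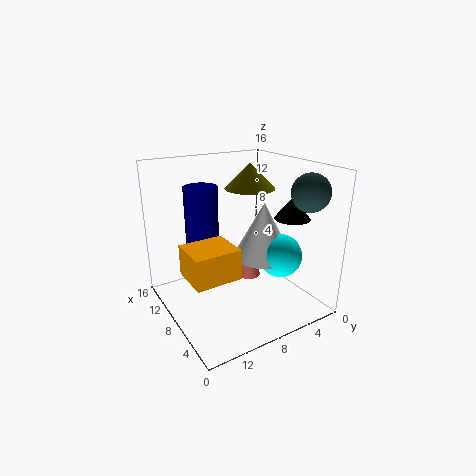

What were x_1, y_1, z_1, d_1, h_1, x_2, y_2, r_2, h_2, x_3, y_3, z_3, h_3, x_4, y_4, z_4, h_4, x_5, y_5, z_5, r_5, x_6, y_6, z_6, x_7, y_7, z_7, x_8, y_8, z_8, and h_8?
x_1 = 2.5, y_1 = 11, z_1 = 6.5, d_1 = 4.5, h_1 = 3, x_2 = 11, y_2 = 4.5, r_2 = 1.5, h_2 = 6, x_3 = 13, y_3 = 10, z_3 = 6, h_3 = 7, x_4 = 5.5, y_4 = 2.5, z_4 = 10, h_4 = 2.5, x_5 = 8, y_5 = 4.5, z_5 = 5, r_5 = 3.5, x_6 = 3, y_6 = 2.5, z_6 = 13.5, x_7 = 6, y_7 = 3.5, z_7 = 5.5, x_8 = 11, y_8 = 4.5, z_8 = 12.5, h_8 = 3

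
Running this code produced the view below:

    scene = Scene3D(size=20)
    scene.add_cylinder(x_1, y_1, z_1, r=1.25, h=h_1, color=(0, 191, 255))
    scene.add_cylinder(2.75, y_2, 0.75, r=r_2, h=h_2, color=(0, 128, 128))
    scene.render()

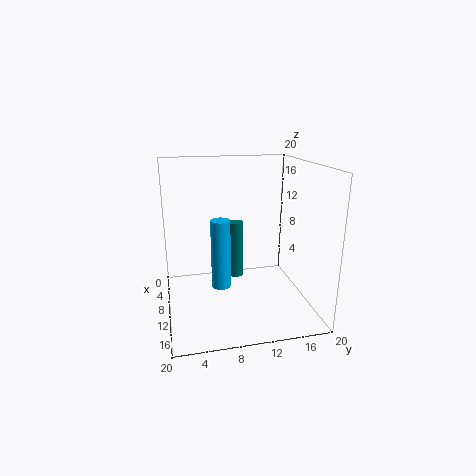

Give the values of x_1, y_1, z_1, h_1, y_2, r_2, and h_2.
x_1 = 13.25, y_1 = 7, z_1 = 4.75, h_1 = 9, y_2 = 11.25, r_2 = 1.25, h_2 = 9.25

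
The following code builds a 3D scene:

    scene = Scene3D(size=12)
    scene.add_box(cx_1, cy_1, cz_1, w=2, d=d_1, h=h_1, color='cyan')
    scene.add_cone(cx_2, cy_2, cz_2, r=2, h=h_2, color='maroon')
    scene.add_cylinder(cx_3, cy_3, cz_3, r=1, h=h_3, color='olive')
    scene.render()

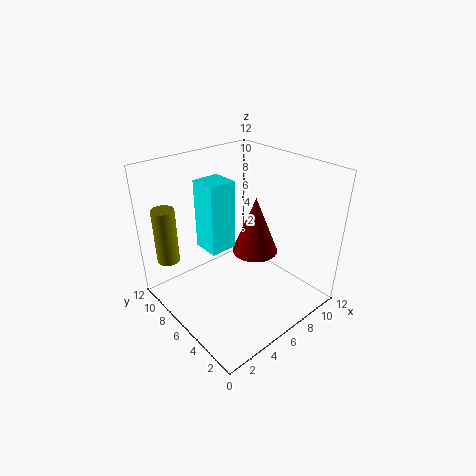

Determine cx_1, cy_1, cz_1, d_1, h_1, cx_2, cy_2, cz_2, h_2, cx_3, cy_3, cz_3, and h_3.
cx_1 = 2, cy_1 = 4, cz_1 = 7, d_1 = 2, h_1 = 5, cx_2 = 8, cy_2 = 6, cz_2 = 4, h_2 = 5, cx_3 = 2, cy_3 = 11, cz_3 = 3, h_3 = 5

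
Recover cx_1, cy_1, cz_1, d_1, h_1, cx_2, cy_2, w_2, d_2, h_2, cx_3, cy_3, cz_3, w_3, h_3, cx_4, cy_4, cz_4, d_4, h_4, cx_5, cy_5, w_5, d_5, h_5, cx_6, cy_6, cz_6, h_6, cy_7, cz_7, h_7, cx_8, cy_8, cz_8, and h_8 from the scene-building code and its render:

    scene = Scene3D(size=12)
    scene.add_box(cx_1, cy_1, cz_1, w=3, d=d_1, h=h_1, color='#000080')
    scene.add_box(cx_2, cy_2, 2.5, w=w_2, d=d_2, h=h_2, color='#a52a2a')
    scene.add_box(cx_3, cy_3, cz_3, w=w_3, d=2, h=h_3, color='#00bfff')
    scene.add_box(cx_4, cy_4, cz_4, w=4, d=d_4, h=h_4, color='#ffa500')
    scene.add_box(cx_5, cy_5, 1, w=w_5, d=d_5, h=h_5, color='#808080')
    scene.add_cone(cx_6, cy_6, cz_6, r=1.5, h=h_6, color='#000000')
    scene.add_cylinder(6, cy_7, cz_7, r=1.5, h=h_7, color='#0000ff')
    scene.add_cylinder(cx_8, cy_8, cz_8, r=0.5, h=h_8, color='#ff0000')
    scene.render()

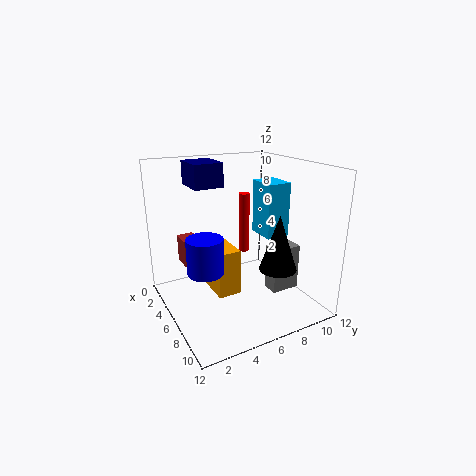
cx_1 = 1.5
cy_1 = 3
cz_1 = 10
d_1 = 2.5
h_1 = 2
cx_2 = 0.5
cy_2 = 2.5
w_2 = 2
d_2 = 1.5
h_2 = 2.5
cx_3 = 5
cy_3 = 8
cz_3 = 6
w_3 = 2.5
h_3 = 4.5
cx_4 = 2.5
cy_4 = 4
cz_4 = 1
d_4 = 2
h_4 = 4
cx_5 = 6.5
cy_5 = 8.5
w_5 = 1.5
d_5 = 2.5
h_5 = 4
cx_6 = 9
cy_6 = 8
cz_6 = 4
h_6 = 4.5
cy_7 = 3
cz_7 = 3.5
h_7 = 3
cx_8 = 3.5
cy_8 = 8
cz_8 = 3.5
h_8 = 5.5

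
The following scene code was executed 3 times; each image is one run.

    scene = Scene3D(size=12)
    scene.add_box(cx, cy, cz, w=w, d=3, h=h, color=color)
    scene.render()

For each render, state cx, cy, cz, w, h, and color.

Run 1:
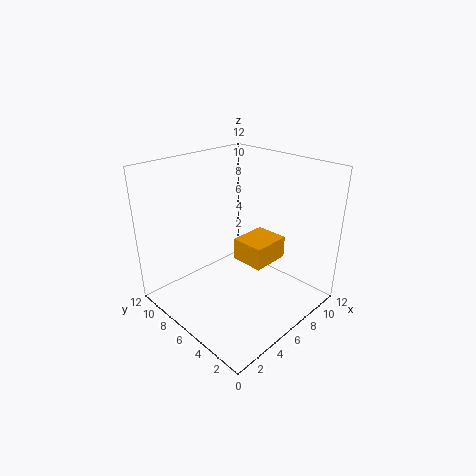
cx = 7, cy = 4.5, cz = 3, w = 3.5, h = 2, color = 'orange'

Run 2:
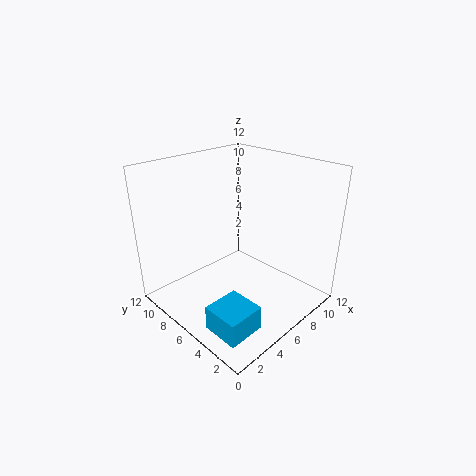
cx = 1, cy = 1.5, cz = 0.5, w = 3, h = 2, color = 'deepskyblue'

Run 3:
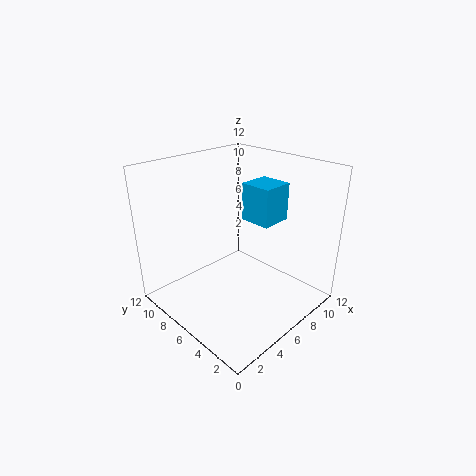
cx = 9, cy = 5.5, cz = 6, w = 3, h = 3.5, color = 'deepskyblue'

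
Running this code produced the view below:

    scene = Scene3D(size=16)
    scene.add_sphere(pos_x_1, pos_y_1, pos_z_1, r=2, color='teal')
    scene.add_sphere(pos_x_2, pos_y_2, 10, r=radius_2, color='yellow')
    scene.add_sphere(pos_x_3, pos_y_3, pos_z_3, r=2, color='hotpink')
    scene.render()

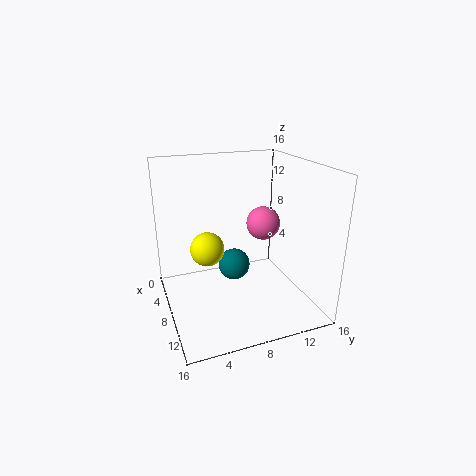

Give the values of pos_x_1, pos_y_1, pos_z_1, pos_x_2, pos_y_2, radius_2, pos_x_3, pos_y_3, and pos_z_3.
pos_x_1 = 4; pos_y_1 = 9; pos_z_1 = 2.5; pos_x_2 = 13.5; pos_y_2 = 3; radius_2 = 1.5; pos_x_3 = 6; pos_y_3 = 12; pos_z_3 = 8.5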